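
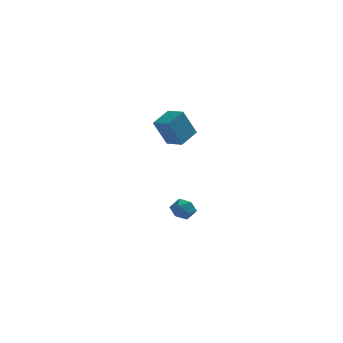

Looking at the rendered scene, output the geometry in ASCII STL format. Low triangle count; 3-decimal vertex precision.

solid 
facet normal -0.117 0.825 0.552
outer loop
vertex -3.573 3.689 -3.819
vertex -3.437 3.282 -3.182
vertex -2.855 3.615 -3.556
endloop
endfacet
facet normal 0.136 0.986 -0.095
outer loop
vertex -3.573 3.689 -3.819
vertex -2.855 3.615 -3.556
vertex -2.996 3.562 -4.309
endloop
endfacet
facet normal -0.329 0.745 -0.580
outer loop
vertex -3.573 3.689 -3.819
vertex -2.996 3.562 -4.309
vertex -3.664 3.196 -4.4
endloop
endfacet
facet normal -0.870 0.435 -0.233
outer loop
vertex -3.573 3.689 -3.819
vertex -3.664 3.196 -4.4
vertex -3.937 3.023 -3.704
endloop
endfacet
facet normal -0.739 0.485 0.468
outer loop
vertex -3.573 3.689 -3.819
vertex -3.937 3.023 -3.704
vertex -3.437 3.282 -3.182
endloop
endfacet
facet normal 0.750 0.635 -0.185
outer loop
vertex -2.996 3.562 -4.309
vertex -2.855 3.615 -3.556
vertex -2.503 3.077 -3.976
endloop
endfacet
facet normal 0.341 0.373 0.863
outer loop
vertex -2.855 3.615 -3.556
vertex -3.437 3.282 -3.182
vertex -2.776 2.904 -3.28
endloop
endfacet
facet normal -0.665 -0.178 0.725
outer loop
vertex -3.437 3.282 -3.182
vertex -3.937 3.023 -3.704
vertex -3.444 2.538 -3.371
endloop
endfacet
facet normal -0.877 -0.256 -0.407
outer loop
vertex -3.937 3.023 -3.704
vertex -3.664 3.196 -4.4
vertex -3.585 2.485 -4.124
endloop
endfacet
facet normal -0.003 0.246 -0.969
outer loop
vertex -3.664 3.196 -4.4
vertex -2.996 3.562 -4.309
vertex -3.003 2.818 -4.498
endloop
endfacet
facet normal 0.870 -0.435 0.233
outer loop
vertex -2.867 2.411 -3.861
vertex -2.503 3.077 -3.976
vertex -2.776 2.904 -3.28
endloop
endfacet
facet normal 0.329 -0.745 0.580
outer loop
vertex -2.867 2.411 -3.861
vertex -2.776 2.904 -3.28
vertex -3.444 2.538 -3.371
endloop
endfacet
facet normal -0.136 -0.986 0.095
outer loop
vertex -2.867 2.411 -3.861
vertex -3.444 2.538 -3.371
vertex -3.585 2.485 -4.124
endloop
endfacet
facet normal 0.117 -0.825 -0.552
outer loop
vertex -2.867 2.411 -3.861
vertex -3.585 2.485 -4.124
vertex -3.003 2.818 -4.498
endloop
endfacet
facet normal 0.739 -0.485 -0.468
outer loop
vertex -2.867 2.411 -3.861
vertex -3.003 2.818 -4.498
vertex -2.503 3.077 -3.976
endloop
endfacet
facet normal 0.877 0.256 0.407
outer loop
vertex -2.776 2.904 -3.28
vertex -2.503 3.077 -3.976
vertex -2.855 3.615 -3.556
endloop
endfacet
facet normal 0.003 -0.246 0.969
outer loop
vertex -3.444 2.538 -3.371
vertex -2.776 2.904 -3.28
vertex -3.437 3.282 -3.182
endloop
endfacet
facet normal -0.750 -0.635 0.185
outer loop
vertex -3.585 2.485 -4.124
vertex -3.444 2.538 -3.371
vertex -3.937 3.023 -3.704
endloop
endfacet
facet normal -0.341 -0.373 -0.863
outer loop
vertex -3.003 2.818 -4.498
vertex -3.585 2.485 -4.124
vertex -3.664 3.196 -4.4
endloop
endfacet
facet normal 0.665 0.178 -0.725
outer loop
vertex -2.503 3.077 -3.976
vertex -3.003 2.818 -4.498
vertex -2.996 3.562 -4.309
endloop
endfacet
facet normal -0.739 0.646 -0.191
outer loop
vertex -4.609 0.312 3.411
vertex -3.906 1.266 3.92
vertex -3.932 0.633 1.874
endloop
endfacet
facet normal -0.546 -0.739 -0.395
outer loop
vertex -3.134 -0.066 2.08
vertex -4.609 0.312 3.411
vertex -3.932 0.633 1.874
endloop
endfacet
facet normal -0.739 0.647 -0.191
outer loop
vertex -3.932 0.633 1.874
vertex -3.906 1.266 3.92
vertex -3.228 1.587 2.383
endloop
endfacet
facet normal 0.396 0.187 -0.899
outer loop
vertex -3.228 1.587 2.383
vertex -3.134 -0.066 2.08
vertex -3.932 0.633 1.874
endloop
endfacet
facet normal -0.396 -0.188 0.899
outer loop
vertex -4.609 0.312 3.411
vertex -3.108 0.567 4.126
vertex -3.906 1.266 3.92
endloop
endfacet
facet normal -0.546 -0.739 -0.395
outer loop
vertex -3.812 -0.387 3.617
vertex -4.609 0.312 3.411
vertex -3.134 -0.066 2.08
endloop
endfacet
facet normal -0.396 -0.187 0.899
outer loop
vertex -3.812 -0.387 3.617
vertex -3.108 0.567 4.126
vertex -4.609 0.312 3.411
endloop
endfacet
facet normal 0.546 0.739 0.395
outer loop
vertex -3.906 1.266 3.92
vertex -3.108 0.567 4.126
vertex -3.228 1.587 2.383
endloop
endfacet
facet normal 0.397 0.187 -0.899
outer loop
vertex -2.431 0.888 2.589
vertex -3.134 -0.066 2.08
vertex -3.228 1.587 2.383
endloop
endfacet
facet normal 0.546 0.739 0.395
outer loop
vertex -3.228 1.587 2.383
vertex -3.108 0.567 4.126
vertex -2.431 0.888 2.589
endloop
endfacet
facet normal 0.739 -0.646 0.191
outer loop
vertex -2.431 0.888 2.589
vertex -3.812 -0.387 3.617
vertex -3.134 -0.066 2.08
endloop
endfacet
facet normal 0.739 -0.647 0.190
outer loop
vertex -3.108 0.567 4.126
vertex -3.812 -0.387 3.617
vertex -2.431 0.888 2.589
endloop
endfacet

endsolid


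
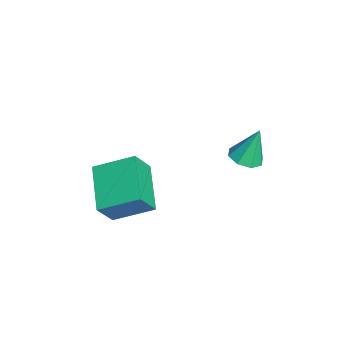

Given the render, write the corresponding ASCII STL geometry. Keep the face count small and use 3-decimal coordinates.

solid 
facet normal 0.067 -0.329 -0.942
outer loop
vertex -2.194 1.312 -1.249
vertex -2.542 0.798 -1.094
vertex -2.675 1.386 -1.309
endloop
endfacet
facet normal 0.142 0.987 0.076
outer loop
vertex -2.194 1.312 -1.249
vertex -2.675 1.386 -1.309
vertex -2.638 1.262 0.234
endloop
endfacet
facet normal 0.067 -0.329 -0.942
outer loop
vertex -2.675 1.386 -1.309
vertex -2.542 0.798 -1.094
vertex -3.077 1.115 -1.243
endloop
endfacet
facet normal -0.548 0.833 0.080
outer loop
vertex -2.675 1.386 -1.309
vertex -3.077 1.115 -1.243
vertex -2.638 1.262 0.234
endloop
endfacet
facet normal 0.067 -0.329 -0.942
outer loop
vertex -3.077 1.115 -1.243
vertex -2.542 0.798 -1.094
vertex -3.167 0.659 -1.09
endloop
endfacet
facet normal -0.931 0.268 0.250
outer loop
vertex -3.077 1.115 -1.243
vertex -3.167 0.659 -1.09
vertex -2.638 1.262 0.234
endloop
endfacet
facet normal 0.067 -0.330 -0.942
outer loop
vertex -3.167 0.659 -1.09
vertex -2.542 0.798 -1.094
vertex -2.89 0.284 -0.939
endloop
endfacet
facet normal -0.784 -0.383 0.488
outer loop
vertex -3.167 0.659 -1.09
vertex -2.89 0.284 -0.939
vertex -2.638 1.262 0.234
endloop
endfacet
facet normal 0.067 -0.329 -0.942
outer loop
vertex -2.89 0.284 -0.939
vertex -2.542 0.798 -1.094
vertex -2.41 0.21 -0.879
endloop
endfacet
facet normal -0.194 -0.732 0.652
outer loop
vertex -2.89 0.284 -0.939
vertex -2.41 0.21 -0.879
vertex -2.638 1.262 0.234
endloop
endfacet
facet normal 0.067 -0.329 -0.942
outer loop
vertex -2.41 0.21 -0.879
vertex -2.542 0.798 -1.094
vertex -2.007 0.481 -0.945
endloop
endfacet
facet normal 0.495 -0.578 0.648
outer loop
vertex -2.41 0.21 -0.879
vertex -2.007 0.481 -0.945
vertex -2.638 1.262 0.234
endloop
endfacet
facet normal 0.067 -0.329 -0.942
outer loop
vertex -2.007 0.481 -0.945
vertex -2.542 0.798 -1.094
vertex -1.918 0.937 -1.098
endloop
endfacet
facet normal 0.879 -0.011 0.478
outer loop
vertex -2.007 0.481 -0.945
vertex -1.918 0.937 -1.098
vertex -2.638 1.262 0.234
endloop
endfacet
facet normal 0.067 -0.330 -0.942
outer loop
vertex -1.918 0.937 -1.098
vertex -2.542 0.798 -1.094
vertex -2.194 1.312 -1.249
endloop
endfacet
facet normal 0.733 0.636 0.241
outer loop
vertex -1.918 0.937 -1.098
vertex -2.194 1.312 -1.249
vertex -2.638 1.262 0.234
endloop
endfacet
facet normal -0.335 0.437 -0.835
outer loop
vertex -4.83 -2.303 -3.673
vertex -3.013 -2.19 -4.343
vertex -5.0 -3.793 -4.384
endloop
endfacet
facet normal -0.936 -0.058 0.346
outer loop
vertex -4.587 -4.33 -3.357
vertex -4.83 -2.303 -3.673
vertex -5.0 -3.793 -4.384
endloop
endfacet
facet normal -0.335 0.437 -0.835
outer loop
vertex -5.0 -3.793 -4.384
vertex -3.013 -2.19 -4.343
vertex -3.183 -3.68 -5.054
endloop
endfacet
facet normal -0.102 -0.898 -0.428
outer loop
vertex -3.183 -3.68 -5.054
vertex -4.587 -4.33 -3.357
vertex -5.0 -3.793 -4.384
endloop
endfacet
facet normal 0.102 0.898 0.428
outer loop
vertex -4.83 -2.303 -3.673
vertex -2.6 -2.727 -3.316
vertex -3.013 -2.19 -4.343
endloop
endfacet
facet normal -0.936 -0.058 0.346
outer loop
vertex -4.417 -2.84 -2.646
vertex -4.83 -2.303 -3.673
vertex -4.587 -4.33 -3.357
endloop
endfacet
facet normal 0.102 0.898 0.428
outer loop
vertex -4.417 -2.84 -2.646
vertex -2.6 -2.727 -3.316
vertex -4.83 -2.303 -3.673
endloop
endfacet
facet normal 0.936 0.058 -0.346
outer loop
vertex -3.013 -2.19 -4.343
vertex -2.6 -2.727 -3.316
vertex -3.183 -3.68 -5.054
endloop
endfacet
facet normal -0.102 -0.898 -0.428
outer loop
vertex -2.77 -4.217 -4.027
vertex -4.587 -4.33 -3.357
vertex -3.183 -3.68 -5.054
endloop
endfacet
facet normal 0.936 0.058 -0.346
outer loop
vertex -3.183 -3.68 -5.054
vertex -2.6 -2.727 -3.316
vertex -2.77 -4.217 -4.027
endloop
endfacet
facet normal 0.335 -0.437 0.835
outer loop
vertex -2.77 -4.217 -4.027
vertex -4.417 -2.84 -2.646
vertex -4.587 -4.33 -3.357
endloop
endfacet
facet normal 0.335 -0.437 0.835
outer loop
vertex -2.6 -2.727 -3.316
vertex -4.417 -2.84 -2.646
vertex -2.77 -4.217 -4.027
endloop
endfacet

endsolid


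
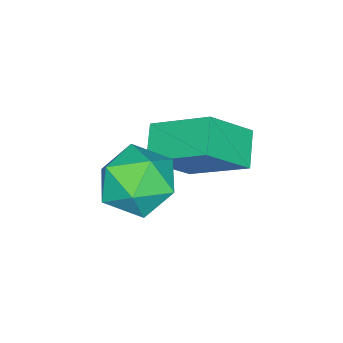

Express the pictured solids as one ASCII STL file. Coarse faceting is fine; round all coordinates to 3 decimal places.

solid 
facet normal -0.625 0.375 -0.685
outer loop
vertex -1.807 0.66 -1.867
vertex -1.979 2.461 -0.723
vertex -0.852 1.139 -2.476
endloop
endfacet
facet normal 0.081 -0.841 -0.535
outer loop
vertex 0.279 0.459 -1.237
vertex -1.807 0.66 -1.867
vertex -0.852 1.139 -2.476
endloop
endfacet
facet normal -0.625 0.375 -0.685
outer loop
vertex -0.852 1.139 -2.476
vertex -1.979 2.461 -0.723
vertex -1.024 2.939 -1.333
endloop
endfacet
facet normal 0.777 0.389 -0.496
outer loop
vertex -1.024 2.939 -1.333
vertex 0.279 0.459 -1.237
vertex -0.852 1.139 -2.476
endloop
endfacet
facet normal -0.777 -0.389 0.496
outer loop
vertex -1.807 0.66 -1.867
vertex -0.848 1.781 0.516
vertex -1.979 2.461 -0.723
endloop
endfacet
facet normal 0.080 -0.842 -0.534
outer loop
vertex -0.676 -0.019 -0.627
vertex -1.807 0.66 -1.867
vertex 0.279 0.459 -1.237
endloop
endfacet
facet normal -0.777 -0.389 0.495
outer loop
vertex -0.676 -0.019 -0.627
vertex -0.848 1.781 0.516
vertex -1.807 0.66 -1.867
endloop
endfacet
facet normal -0.080 0.841 0.535
outer loop
vertex -1.979 2.461 -0.723
vertex -0.848 1.781 0.516
vertex -1.024 2.939 -1.333
endloop
endfacet
facet normal 0.777 0.389 -0.495
outer loop
vertex 0.107 2.26 -0.093
vertex 0.279 0.459 -1.237
vertex -1.024 2.939 -1.333
endloop
endfacet
facet normal -0.081 0.841 0.535
outer loop
vertex -1.024 2.939 -1.333
vertex -0.848 1.781 0.516
vertex 0.107 2.26 -0.093
endloop
endfacet
facet normal 0.625 -0.375 0.685
outer loop
vertex 0.107 2.26 -0.093
vertex -0.676 -0.019 -0.627
vertex 0.279 0.459 -1.237
endloop
endfacet
facet normal 0.625 -0.375 0.685
outer loop
vertex -0.848 1.781 0.516
vertex -0.676 -0.019 -0.627
vertex 0.107 2.26 -0.093
endloop
endfacet
facet normal 0.335 0.738 0.585
outer loop
vertex 1.504 2.123 -0.558
vertex 1.471 1.388 0.388
vertex 2.465 1.465 -0.278
endloop
endfacet
facet normal 0.579 0.811 -0.081
outer loop
vertex 1.504 2.123 -0.558
vertex 2.465 1.465 -0.278
vertex 2.135 1.586 -1.424
endloop
endfacet
facet normal 0.017 0.855 -0.518
outer loop
vertex 1.504 2.123 -0.558
vertex 2.135 1.586 -1.424
vertex 0.937 1.584 -1.466
endloop
endfacet
facet normal -0.574 0.810 -0.122
outer loop
vertex 1.504 2.123 -0.558
vertex 0.937 1.584 -1.466
vertex 0.527 1.462 -0.347
endloop
endfacet
facet normal -0.378 0.737 0.560
outer loop
vertex 1.504 2.123 -0.558
vertex 0.527 1.462 -0.347
vertex 1.471 1.388 0.388
endloop
endfacet
facet normal 0.943 0.221 -0.248
outer loop
vertex 2.135 1.586 -1.424
vertex 2.465 1.465 -0.278
vertex 2.493 0.518 -1.013
endloop
endfacet
facet normal 0.548 0.102 0.830
outer loop
vertex 2.465 1.465 -0.278
vertex 1.471 1.388 0.388
vertex 2.083 0.396 0.106
endloop
endfacet
facet normal -0.606 0.100 0.789
outer loop
vertex 1.471 1.388 0.388
vertex 0.527 1.462 -0.347
vertex 0.885 0.394 0.064
endloop
endfacet
facet normal -0.924 0.217 -0.315
outer loop
vertex 0.527 1.462 -0.347
vertex 0.937 1.584 -1.466
vertex 0.555 0.515 -1.082
endloop
endfacet
facet normal 0.033 0.292 -0.956
outer loop
vertex 0.937 1.584 -1.466
vertex 2.135 1.586 -1.424
vertex 1.549 0.592 -1.748
endloop
endfacet
facet normal 0.574 -0.810 0.122
outer loop
vertex 1.516 -0.143 -0.802
vertex 2.493 0.518 -1.013
vertex 2.083 0.396 0.106
endloop
endfacet
facet normal -0.017 -0.855 0.518
outer loop
vertex 1.516 -0.143 -0.802
vertex 2.083 0.396 0.106
vertex 0.885 0.394 0.064
endloop
endfacet
facet normal -0.579 -0.811 0.081
outer loop
vertex 1.516 -0.143 -0.802
vertex 0.885 0.394 0.064
vertex 0.555 0.515 -1.082
endloop
endfacet
facet normal -0.335 -0.738 -0.585
outer loop
vertex 1.516 -0.143 -0.802
vertex 0.555 0.515 -1.082
vertex 1.549 0.592 -1.748
endloop
endfacet
facet normal 0.378 -0.737 -0.560
outer loop
vertex 1.516 -0.143 -0.802
vertex 1.549 0.592 -1.748
vertex 2.493 0.518 -1.013
endloop
endfacet
facet normal 0.924 -0.217 0.315
outer loop
vertex 2.083 0.396 0.106
vertex 2.493 0.518 -1.013
vertex 2.465 1.465 -0.278
endloop
endfacet
facet normal -0.033 -0.292 0.956
outer loop
vertex 0.885 0.394 0.064
vertex 2.083 0.396 0.106
vertex 1.471 1.388 0.388
endloop
endfacet
facet normal -0.943 -0.221 0.248
outer loop
vertex 0.555 0.515 -1.082
vertex 0.885 0.394 0.064
vertex 0.527 1.462 -0.347
endloop
endfacet
facet normal -0.548 -0.102 -0.830
outer loop
vertex 1.549 0.592 -1.748
vertex 0.555 0.515 -1.082
vertex 0.937 1.584 -1.466
endloop
endfacet
facet normal 0.606 -0.100 -0.789
outer loop
vertex 2.493 0.518 -1.013
vertex 1.549 0.592 -1.748
vertex 2.135 1.586 -1.424
endloop
endfacet

endsolid


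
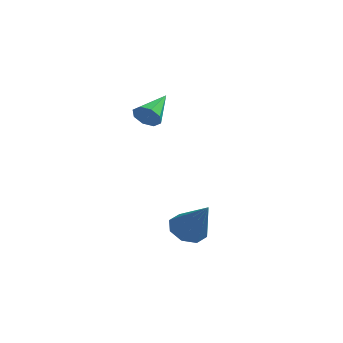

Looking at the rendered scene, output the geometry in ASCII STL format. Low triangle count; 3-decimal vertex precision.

solid 
facet normal -0.046 -0.917 -0.396
outer loop
vertex -3.692 1.738 -0.779
vertex -3.972 1.951 -1.24
vertex -3.415 1.864 -1.103
endloop
endfacet
facet normal 0.749 0.054 0.661
outer loop
vertex -3.692 1.738 -0.779
vertex -3.415 1.864 -1.103
vertex -3.908 3.289 -0.66
endloop
endfacet
facet normal -0.045 -0.916 -0.399
outer loop
vertex -3.415 1.864 -1.103
vertex -3.972 1.951 -1.24
vertex -3.465 2.042 -1.506
endloop
endfacet
facet normal 0.947 0.320 0.024
outer loop
vertex -3.415 1.864 -1.103
vertex -3.465 2.042 -1.506
vertex -3.908 3.289 -0.66
endloop
endfacet
facet normal -0.044 -0.917 -0.397
outer loop
vertex -3.465 2.042 -1.506
vertex -3.972 1.951 -1.24
vertex -3.812 2.166 -1.754
endloop
endfacet
facet normal 0.600 0.584 -0.547
outer loop
vertex -3.465 2.042 -1.506
vertex -3.812 2.166 -1.754
vertex -3.908 3.289 -0.66
endloop
endfacet
facet normal -0.044 -0.917 -0.397
outer loop
vertex -3.812 2.166 -1.754
vertex -3.972 1.951 -1.24
vertex -4.253 2.164 -1.701
endloop
endfacet
facet normal -0.089 0.691 -0.717
outer loop
vertex -3.812 2.166 -1.754
vertex -4.253 2.164 -1.701
vertex -3.908 3.289 -0.66
endloop
endfacet
facet normal -0.044 -0.917 -0.397
outer loop
vertex -4.253 2.164 -1.701
vertex -3.972 1.951 -1.24
vertex -4.529 2.037 -1.377
endloop
endfacet
facet normal -0.719 0.578 -0.386
outer loop
vertex -4.253 2.164 -1.701
vertex -4.529 2.037 -1.377
vertex -3.908 3.289 -0.66
endloop
endfacet
facet normal -0.044 -0.917 -0.396
outer loop
vertex -4.529 2.037 -1.377
vertex -3.972 1.951 -1.24
vertex -4.479 1.86 -0.973
endloop
endfacet
facet normal -0.917 0.312 0.250
outer loop
vertex -4.529 2.037 -1.377
vertex -4.479 1.86 -0.973
vertex -3.908 3.289 -0.66
endloop
endfacet
facet normal -0.045 -0.917 -0.397
outer loop
vertex -4.479 1.86 -0.973
vertex -3.972 1.951 -1.24
vertex -4.133 1.736 -0.726
endloop
endfacet
facet normal -0.569 0.048 0.821
outer loop
vertex -4.479 1.86 -0.973
vertex -4.133 1.736 -0.726
vertex -3.908 3.289 -0.66
endloop
endfacet
facet normal -0.044 -0.917 -0.397
outer loop
vertex -4.133 1.736 -0.726
vertex -3.972 1.951 -1.24
vertex -3.692 1.738 -0.779
endloop
endfacet
facet normal 0.119 -0.059 0.991
outer loop
vertex -4.133 1.736 -0.726
vertex -3.692 1.738 -0.779
vertex -3.908 3.289 -0.66
endloop
endfacet
facet normal -0.554 0.226 -0.801
outer loop
vertex 0.067 -1.514 -4.756
vertex -0.517 -1.724 -4.411
vertex -0.167 -1.109 -4.48
endloop
endfacet
facet normal 0.867 0.499 0.003
outer loop
vertex 0.067 -1.514 -4.756
vertex -0.167 -1.109 -4.48
vertex 0.397 -2.096 -3.089
endloop
endfacet
facet normal -0.554 0.226 -0.801
outer loop
vertex -0.167 -1.109 -4.48
vertex -0.517 -1.724 -4.411
vertex -0.607 -1.064 -4.163
endloop
endfacet
facet normal 0.389 0.818 0.423
outer loop
vertex -0.167 -1.109 -4.48
vertex -0.607 -1.064 -4.163
vertex 0.397 -2.096 -3.089
endloop
endfacet
facet normal -0.553 0.226 -0.802
outer loop
vertex -0.607 -1.064 -4.163
vertex -0.517 -1.724 -4.411
vertex -0.994 -1.405 -3.992
endloop
endfacet
facet normal -0.197 0.609 0.769
outer loop
vertex -0.607 -1.064 -4.163
vertex -0.994 -1.405 -3.992
vertex 0.397 -2.096 -3.089
endloop
endfacet
facet normal -0.554 0.225 -0.802
outer loop
vertex -0.994 -1.405 -3.992
vertex -0.517 -1.724 -4.411
vertex -1.101 -1.933 -4.066
endloop
endfacet
facet normal -0.547 -0.007 0.837
outer loop
vertex -0.994 -1.405 -3.992
vertex -1.101 -1.933 -4.066
vertex 0.397 -2.096 -3.089
endloop
endfacet
facet normal -0.554 0.227 -0.801
outer loop
vertex -1.101 -1.933 -4.066
vertex -0.517 -1.724 -4.411
vertex -0.867 -2.338 -4.343
endloop
endfacet
facet normal -0.457 -0.667 0.589
outer loop
vertex -1.101 -1.933 -4.066
vertex -0.867 -2.338 -4.343
vertex 0.397 -2.096 -3.089
endloop
endfacet
facet normal -0.553 0.226 -0.802
outer loop
vertex -0.867 -2.338 -4.343
vertex -0.517 -1.724 -4.411
vertex -0.427 -2.383 -4.659
endloop
endfacet
facet normal 0.021 -0.985 0.169
outer loop
vertex -0.867 -2.338 -4.343
vertex -0.427 -2.383 -4.659
vertex 0.397 -2.096 -3.089
endloop
endfacet
facet normal -0.553 0.226 -0.802
outer loop
vertex -0.427 -2.383 -4.659
vertex -0.517 -1.724 -4.411
vertex -0.04 -2.042 -4.83
endloop
endfacet
facet normal 0.606 -0.776 -0.176
outer loop
vertex -0.427 -2.383 -4.659
vertex -0.04 -2.042 -4.83
vertex 0.397 -2.096 -3.089
endloop
endfacet
facet normal -0.554 0.225 -0.801
outer loop
vertex -0.04 -2.042 -4.83
vertex -0.517 -1.724 -4.411
vertex 0.067 -1.514 -4.756
endloop
endfacet
facet normal 0.956 -0.159 -0.245
outer loop
vertex -0.04 -2.042 -4.83
vertex 0.067 -1.514 -4.756
vertex 0.397 -2.096 -3.089
endloop
endfacet

endsolid


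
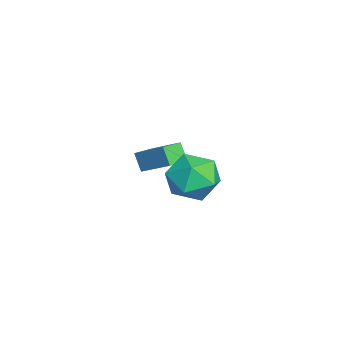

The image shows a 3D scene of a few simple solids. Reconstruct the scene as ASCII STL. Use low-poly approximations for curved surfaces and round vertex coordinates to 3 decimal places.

solid 
facet normal -0.024 0.148 0.989
outer loop
vertex 0.824 -1.775 1.03
vertex 0.483 -2.923 1.193
vertex 1.658 -2.638 1.179
endloop
endfacet
facet normal 0.465 0.567 0.681
outer loop
vertex 0.824 -1.775 1.03
vertex 1.658 -2.638 1.179
vertex 1.823 -1.775 0.348
endloop
endfacet
facet normal 0.134 0.972 0.196
outer loop
vertex 0.824 -1.775 1.03
vertex 1.823 -1.775 0.348
vertex 0.75 -1.527 -0.151
endloop
endfacet
facet normal -0.560 0.803 0.204
outer loop
vertex 0.824 -1.775 1.03
vertex 0.75 -1.527 -0.151
vertex -0.079 -2.237 0.371
endloop
endfacet
facet normal -0.657 0.294 0.694
outer loop
vertex 0.824 -1.775 1.03
vertex -0.079 -2.237 0.371
vertex 0.483 -2.923 1.193
endloop
endfacet
facet normal 0.930 0.147 0.338
outer loop
vertex 1.823 -1.775 0.348
vertex 1.658 -2.638 1.179
vertex 2.099 -2.923 0.089
endloop
endfacet
facet normal 0.139 -0.531 0.836
outer loop
vertex 1.658 -2.638 1.179
vertex 0.483 -2.923 1.193
vertex 1.27 -3.633 0.611
endloop
endfacet
facet normal -0.885 -0.294 0.360
outer loop
vertex 0.483 -2.923 1.193
vertex -0.079 -2.237 0.371
vertex 0.197 -3.385 0.112
endloop
endfacet
facet normal -0.728 0.531 -0.433
outer loop
vertex -0.079 -2.237 0.371
vertex 0.75 -1.527 -0.151
vertex 0.362 -2.522 -0.719
endloop
endfacet
facet normal 0.394 0.803 -0.447
outer loop
vertex 0.75 -1.527 -0.151
vertex 1.823 -1.775 0.348
vertex 1.537 -2.237 -0.733
endloop
endfacet
facet normal 0.560 -0.803 -0.204
outer loop
vertex 1.196 -3.385 -0.57
vertex 2.099 -2.923 0.089
vertex 1.27 -3.633 0.611
endloop
endfacet
facet normal -0.134 -0.972 -0.196
outer loop
vertex 1.196 -3.385 -0.57
vertex 1.27 -3.633 0.611
vertex 0.197 -3.385 0.112
endloop
endfacet
facet normal -0.465 -0.567 -0.681
outer loop
vertex 1.196 -3.385 -0.57
vertex 0.197 -3.385 0.112
vertex 0.362 -2.522 -0.719
endloop
endfacet
facet normal 0.024 -0.148 -0.989
outer loop
vertex 1.196 -3.385 -0.57
vertex 0.362 -2.522 -0.719
vertex 1.537 -2.237 -0.733
endloop
endfacet
facet normal 0.657 -0.294 -0.694
outer loop
vertex 1.196 -3.385 -0.57
vertex 1.537 -2.237 -0.733
vertex 2.099 -2.923 0.089
endloop
endfacet
facet normal 0.728 -0.531 0.433
outer loop
vertex 1.27 -3.633 0.611
vertex 2.099 -2.923 0.089
vertex 1.658 -2.638 1.179
endloop
endfacet
facet normal -0.394 -0.803 0.447
outer loop
vertex 0.197 -3.385 0.112
vertex 1.27 -3.633 0.611
vertex 0.483 -2.923 1.193
endloop
endfacet
facet normal -0.930 -0.147 -0.338
outer loop
vertex 0.362 -2.522 -0.719
vertex 0.197 -3.385 0.112
vertex -0.079 -2.237 0.371
endloop
endfacet
facet normal -0.139 0.531 -0.836
outer loop
vertex 1.537 -2.237 -0.733
vertex 0.362 -2.522 -0.719
vertex 0.75 -1.527 -0.151
endloop
endfacet
facet normal 0.885 0.294 -0.360
outer loop
vertex 2.099 -2.923 0.089
vertex 1.537 -2.237 -0.733
vertex 1.823 -1.775 0.348
endloop
endfacet
facet normal -0.484 -0.290 0.826
outer loop
vertex -2.804 -3.734 -0.511
vertex -3.502 -3.037 -0.676
vertex -3.744 -4.901 -1.472
endloop
endfacet
facet normal 0.697 -0.698 0.165
outer loop
vertex -3.278 -4.623 -2.264
vertex -2.804 -3.734 -0.511
vertex -3.744 -4.901 -1.472
endloop
endfacet
facet normal -0.485 -0.289 0.825
outer loop
vertex -3.744 -4.901 -1.472
vertex -3.502 -3.037 -0.676
vertex -4.441 -4.204 -1.637
endloop
endfacet
facet normal -0.528 -0.655 -0.540
outer loop
vertex -4.441 -4.204 -1.637
vertex -3.278 -4.623 -2.264
vertex -3.744 -4.901 -1.472
endloop
endfacet
facet normal 0.527 0.656 0.540
outer loop
vertex -2.804 -3.734 -0.511
vertex -3.036 -2.759 -1.468
vertex -3.502 -3.037 -0.676
endloop
endfacet
facet normal 0.698 -0.697 0.165
outer loop
vertex -2.339 -3.456 -1.303
vertex -2.804 -3.734 -0.511
vertex -3.278 -4.623 -2.264
endloop
endfacet
facet normal 0.528 0.656 0.540
outer loop
vertex -2.339 -3.456 -1.303
vertex -3.036 -2.759 -1.468
vertex -2.804 -3.734 -0.511
endloop
endfacet
facet normal -0.697 0.697 -0.166
outer loop
vertex -3.502 -3.037 -0.676
vertex -3.036 -2.759 -1.468
vertex -4.441 -4.204 -1.637
endloop
endfacet
facet normal -0.527 -0.656 -0.540
outer loop
vertex -3.976 -3.926 -2.429
vertex -3.278 -4.623 -2.264
vertex -4.441 -4.204 -1.637
endloop
endfacet
facet normal -0.697 0.697 -0.165
outer loop
vertex -4.441 -4.204 -1.637
vertex -3.036 -2.759 -1.468
vertex -3.976 -3.926 -2.429
endloop
endfacet
facet normal 0.485 0.290 -0.825
outer loop
vertex -3.976 -3.926 -2.429
vertex -2.339 -3.456 -1.303
vertex -3.278 -4.623 -2.264
endloop
endfacet
facet normal 0.485 0.289 -0.825
outer loop
vertex -3.036 -2.759 -1.468
vertex -2.339 -3.456 -1.303
vertex -3.976 -3.926 -2.429
endloop
endfacet

endsolid


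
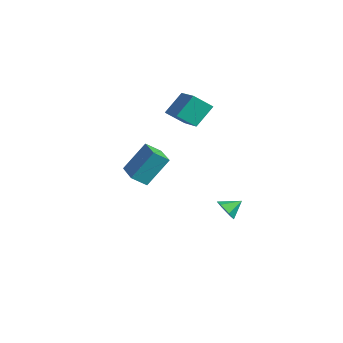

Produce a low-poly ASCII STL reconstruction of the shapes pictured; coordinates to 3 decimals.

solid 
facet normal -0.971 0.101 -0.218
outer loop
vertex -3.437 1.762 4.769
vertex -3.157 2.739 3.975
vertex -3.275 0.743 3.573
endloop
endfacet
facet normal -0.217 -0.757 0.616
outer loop
vertex -1.343 0.541 4.005
vertex -3.437 1.762 4.769
vertex -3.275 0.743 3.573
endloop
endfacet
facet normal -0.971 0.101 -0.218
outer loop
vertex -3.275 0.743 3.573
vertex -3.157 2.739 3.975
vertex -2.995 1.72 2.778
endloop
endfacet
facet normal 0.102 -0.645 -0.757
outer loop
vertex -2.995 1.72 2.778
vertex -1.343 0.541 4.005
vertex -3.275 0.743 3.573
endloop
endfacet
facet normal -0.102 0.645 0.757
outer loop
vertex -3.437 1.762 4.769
vertex -1.225 2.537 4.407
vertex -3.157 2.739 3.975
endloop
endfacet
facet normal -0.217 -0.758 0.616
outer loop
vertex -1.505 1.56 5.202
vertex -3.437 1.762 4.769
vertex -1.343 0.541 4.005
endloop
endfacet
facet normal -0.102 0.645 0.757
outer loop
vertex -1.505 1.56 5.202
vertex -1.225 2.537 4.407
vertex -3.437 1.762 4.769
endloop
endfacet
facet normal 0.217 0.758 -0.616
outer loop
vertex -3.157 2.739 3.975
vertex -1.225 2.537 4.407
vertex -2.995 1.72 2.778
endloop
endfacet
facet normal 0.102 -0.645 -0.757
outer loop
vertex -1.063 1.518 3.211
vertex -1.343 0.541 4.005
vertex -2.995 1.72 2.778
endloop
endfacet
facet normal 0.217 0.757 -0.616
outer loop
vertex -2.995 1.72 2.778
vertex -1.225 2.537 4.407
vertex -1.063 1.518 3.211
endloop
endfacet
facet normal 0.971 -0.101 0.218
outer loop
vertex -1.063 1.518 3.211
vertex -1.505 1.56 5.202
vertex -1.343 0.541 4.005
endloop
endfacet
facet normal 0.971 -0.101 0.218
outer loop
vertex -1.225 2.537 4.407
vertex -1.505 1.56 5.202
vertex -1.063 1.518 3.211
endloop
endfacet
facet normal -0.988 0.157 -0.002
outer loop
vertex 1.426 -3.532 2.017
vertex 1.599 -2.428 3.567
vertex 1.551 -2.755 1.45
endloop
endfacet
facet normal -0.091 -0.577 -0.811
outer loop
vertex 3.161 -3.012 1.453
vertex 1.426 -3.532 2.017
vertex 1.551 -2.755 1.45
endloop
endfacet
facet normal -0.988 0.157 -0.002
outer loop
vertex 1.551 -2.755 1.45
vertex 1.599 -2.428 3.567
vertex 1.724 -1.651 2.999
endloop
endfacet
facet normal 0.129 0.801 -0.585
outer loop
vertex 1.724 -1.651 2.999
vertex 3.161 -3.012 1.453
vertex 1.551 -2.755 1.45
endloop
endfacet
facet normal -0.129 -0.801 0.585
outer loop
vertex 1.426 -3.532 2.017
vertex 3.209 -2.685 3.57
vertex 1.599 -2.428 3.567
endloop
endfacet
facet normal -0.090 -0.578 -0.811
outer loop
vertex 3.036 -3.789 2.021
vertex 1.426 -3.532 2.017
vertex 3.161 -3.012 1.453
endloop
endfacet
facet normal -0.129 -0.801 0.585
outer loop
vertex 3.036 -3.789 2.021
vertex 3.209 -2.685 3.57
vertex 1.426 -3.532 2.017
endloop
endfacet
facet normal 0.091 0.578 0.811
outer loop
vertex 1.599 -2.428 3.567
vertex 3.209 -2.685 3.57
vertex 1.724 -1.651 2.999
endloop
endfacet
facet normal 0.129 0.801 -0.585
outer loop
vertex 3.334 -1.908 3.003
vertex 3.161 -3.012 1.453
vertex 1.724 -1.651 2.999
endloop
endfacet
facet normal 0.090 0.578 0.811
outer loop
vertex 1.724 -1.651 2.999
vertex 3.209 -2.685 3.57
vertex 3.334 -1.908 3.003
endloop
endfacet
facet normal 0.988 -0.157 0.002
outer loop
vertex 3.334 -1.908 3.003
vertex 3.036 -3.789 2.021
vertex 3.161 -3.012 1.453
endloop
endfacet
facet normal 0.988 -0.157 0.002
outer loop
vertex 3.209 -2.685 3.57
vertex 3.036 -3.789 2.021
vertex 3.334 -1.908 3.003
endloop
endfacet
facet normal -0.093 -0.839 -0.536
outer loop
vertex 0.286 3.029 -3.136
vertex -0.199 2.775 -2.654
vertex -0.425 3.166 -3.227
endloop
endfacet
facet normal 0.224 0.868 -0.443
outer loop
vertex 0.286 3.029 -3.136
vertex -0.425 3.166 -3.227
vertex -0.101 3.665 -2.086
endloop
endfacet
facet normal -0.093 -0.839 -0.536
outer loop
vertex -0.425 3.166 -3.227
vertex -0.199 2.775 -2.654
vertex -0.911 2.912 -2.745
endloop
endfacet
facet normal -0.589 0.789 -0.178
outer loop
vertex -0.425 3.166 -3.227
vertex -0.911 2.912 -2.745
vertex -0.101 3.665 -2.086
endloop
endfacet
facet normal -0.093 -0.840 -0.535
outer loop
vertex -0.911 2.912 -2.745
vertex -0.199 2.775 -2.654
vertex -0.685 2.521 -2.171
endloop
endfacet
facet normal -0.765 0.350 0.540
outer loop
vertex -0.911 2.912 -2.745
vertex -0.685 2.521 -2.171
vertex -0.101 3.665 -2.086
endloop
endfacet
facet normal -0.093 -0.839 -0.535
outer loop
vertex -0.685 2.521 -2.171
vertex -0.199 2.775 -2.654
vertex 0.026 2.384 -2.08
endloop
endfacet
facet normal -0.128 -0.008 0.992
outer loop
vertex -0.685 2.521 -2.171
vertex 0.026 2.384 -2.08
vertex -0.101 3.665 -2.086
endloop
endfacet
facet normal -0.093 -0.839 -0.535
outer loop
vertex 0.026 2.384 -2.08
vertex -0.199 2.775 -2.654
vertex 0.512 2.638 -2.563
endloop
endfacet
facet normal 0.684 0.071 0.726
outer loop
vertex 0.026 2.384 -2.08
vertex 0.512 2.638 -2.563
vertex -0.101 3.665 -2.086
endloop
endfacet
facet normal -0.093 -0.839 -0.536
outer loop
vertex 0.512 2.638 -2.563
vertex -0.199 2.775 -2.654
vertex 0.286 3.029 -3.136
endloop
endfacet
facet normal 0.860 0.510 0.008
outer loop
vertex 0.512 2.638 -2.563
vertex 0.286 3.029 -3.136
vertex -0.101 3.665 -2.086
endloop
endfacet

endsolid


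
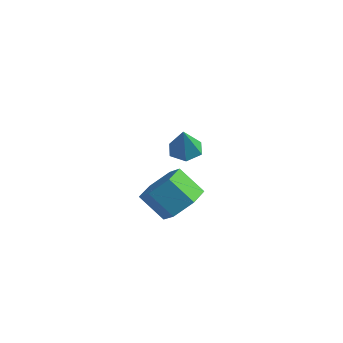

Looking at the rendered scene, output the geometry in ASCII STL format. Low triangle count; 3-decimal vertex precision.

solid 
facet normal 0.722 0.102 -0.684
outer loop
vertex -2.004 -1.295 -2.919
vertex -2.392 -1.812 -3.406
vertex -2.548 -1.018 -3.452
endloop
endfacet
facet normal 0.166 0.934 0.316
outer loop
vertex -2.004 -1.295 -2.919
vertex -2.548 -1.018 -3.452
vertex -2.82 -1.411 -2.146
endloop
endfacet
facet normal 0.165 0.934 0.316
outer loop
vertex -2.82 -1.411 -2.146
vertex -2.548 -1.018 -3.452
vertex -3.364 -1.135 -2.679
endloop
endfacet
facet normal -0.722 -0.103 0.684
outer loop
vertex -2.82 -1.411 -2.146
vertex -3.364 -1.135 -2.679
vertex -3.208 -1.928 -2.634
endloop
endfacet
facet normal 0.722 0.102 -0.684
outer loop
vertex -2.548 -1.018 -3.452
vertex -2.392 -1.812 -3.406
vertex -2.936 -1.536 -3.939
endloop
endfacet
facet normal -0.500 0.762 -0.412
outer loop
vertex -2.548 -1.018 -3.452
vertex -2.936 -1.536 -3.939
vertex -3.364 -1.135 -2.679
endloop
endfacet
facet normal -0.499 0.763 -0.412
outer loop
vertex -3.364 -1.135 -2.679
vertex -2.936 -1.536 -3.939
vertex -3.752 -1.652 -3.166
endloop
endfacet
facet normal -0.722 -0.103 0.684
outer loop
vertex -3.364 -1.135 -2.679
vertex -3.752 -1.652 -3.166
vertex -3.208 -1.928 -2.634
endloop
endfacet
facet normal 0.722 0.103 -0.684
outer loop
vertex -2.936 -1.536 -3.939
vertex -2.392 -1.812 -3.406
vertex -2.78 -2.329 -3.894
endloop
endfacet
facet normal -0.664 -0.172 -0.727
outer loop
vertex -2.936 -1.536 -3.939
vertex -2.78 -2.329 -3.894
vertex -3.752 -1.652 -3.166
endloop
endfacet
facet normal -0.664 -0.172 -0.727
outer loop
vertex -3.752 -1.652 -3.166
vertex -2.78 -2.329 -3.894
vertex -3.596 -2.445 -3.121
endloop
endfacet
facet normal -0.722 -0.103 0.684
outer loop
vertex -3.752 -1.652 -3.166
vertex -3.596 -2.445 -3.121
vertex -3.208 -1.928 -2.634
endloop
endfacet
facet normal 0.722 0.103 -0.684
outer loop
vertex -2.78 -2.329 -3.894
vertex -2.392 -1.812 -3.406
vertex -2.236 -2.605 -3.361
endloop
endfacet
facet normal -0.166 -0.935 -0.315
outer loop
vertex -2.78 -2.329 -3.894
vertex -2.236 -2.605 -3.361
vertex -3.596 -2.445 -3.121
endloop
endfacet
facet normal -0.166 -0.934 -0.316
outer loop
vertex -3.596 -2.445 -3.121
vertex -2.236 -2.605 -3.361
vertex -3.052 -2.722 -2.588
endloop
endfacet
facet normal -0.722 -0.102 0.684
outer loop
vertex -3.596 -2.445 -3.121
vertex -3.052 -2.722 -2.588
vertex -3.208 -1.928 -2.634
endloop
endfacet
facet normal 0.722 0.103 -0.684
outer loop
vertex -2.236 -2.605 -3.361
vertex -2.392 -1.812 -3.406
vertex -1.848 -2.088 -2.874
endloop
endfacet
facet normal 0.499 -0.762 0.412
outer loop
vertex -2.236 -2.605 -3.361
vertex -1.848 -2.088 -2.874
vertex -3.052 -2.722 -2.588
endloop
endfacet
facet normal 0.499 -0.762 0.413
outer loop
vertex -3.052 -2.722 -2.588
vertex -1.848 -2.088 -2.874
vertex -2.664 -2.204 -2.101
endloop
endfacet
facet normal -0.722 -0.102 0.684
outer loop
vertex -3.052 -2.722 -2.588
vertex -2.664 -2.204 -2.101
vertex -3.208 -1.928 -2.634
endloop
endfacet
facet normal 0.722 0.103 -0.684
outer loop
vertex -1.848 -2.088 -2.874
vertex -2.392 -1.812 -3.406
vertex -2.004 -1.295 -2.919
endloop
endfacet
facet normal 0.664 0.172 0.727
outer loop
vertex -1.848 -2.088 -2.874
vertex -2.004 -1.295 -2.919
vertex -2.664 -2.204 -2.101
endloop
endfacet
facet normal 0.664 0.172 0.727
outer loop
vertex -2.664 -2.204 -2.101
vertex -2.004 -1.295 -2.919
vertex -2.82 -1.411 -2.146
endloop
endfacet
facet normal -0.722 -0.103 0.684
outer loop
vertex -2.664 -2.204 -2.101
vertex -2.82 -1.411 -2.146
vertex -3.208 -1.928 -2.634
endloop
endfacet
facet normal -0.133 0.310 -0.942
outer loop
vertex -1.105 -2.825 -0.016
vertex -1.629 -2.879 0.04
vertex -1.397 -2.418 0.159
endloop
endfacet
facet normal 0.808 0.389 0.442
outer loop
vertex -1.105 -2.825 -0.016
vertex -1.397 -2.418 0.159
vertex -1.491 -3.201 1.02
endloop
endfacet
facet normal -0.133 0.310 -0.941
outer loop
vertex -1.397 -2.418 0.159
vertex -1.629 -2.879 0.04
vertex -1.921 -2.473 0.215
endloop
endfacet
facet normal -0.006 0.740 0.672
outer loop
vertex -1.397 -2.418 0.159
vertex -1.921 -2.473 0.215
vertex -1.491 -3.201 1.02
endloop
endfacet
facet normal -0.133 0.310 -0.941
outer loop
vertex -1.921 -2.473 0.215
vertex -1.629 -2.879 0.04
vertex -2.153 -2.934 0.096
endloop
endfacet
facet normal -0.760 0.225 0.610
outer loop
vertex -1.921 -2.473 0.215
vertex -2.153 -2.934 0.096
vertex -1.491 -3.201 1.02
endloop
endfacet
facet normal -0.133 0.308 -0.942
outer loop
vertex -2.153 -2.934 0.096
vertex -1.629 -2.879 0.04
vertex -1.862 -3.341 -0.078
endloop
endfacet
facet normal -0.701 -0.638 0.318
outer loop
vertex -2.153 -2.934 0.096
vertex -1.862 -3.341 -0.078
vertex -1.491 -3.201 1.02
endloop
endfacet
facet normal -0.133 0.308 -0.942
outer loop
vertex -1.862 -3.341 -0.078
vertex -1.629 -2.879 0.04
vertex -1.337 -3.286 -0.134
endloop
endfacet
facet normal 0.113 -0.990 0.088
outer loop
vertex -1.862 -3.341 -0.078
vertex -1.337 -3.286 -0.134
vertex -1.491 -3.201 1.02
endloop
endfacet
facet normal -0.132 0.308 -0.942
outer loop
vertex -1.337 -3.286 -0.134
vertex -1.629 -2.879 0.04
vertex -1.105 -2.825 -0.016
endloop
endfacet
facet normal 0.867 -0.475 0.151
outer loop
vertex -1.337 -3.286 -0.134
vertex -1.105 -2.825 -0.016
vertex -1.491 -3.201 1.02
endloop
endfacet

endsolid


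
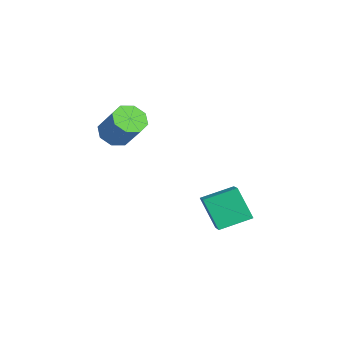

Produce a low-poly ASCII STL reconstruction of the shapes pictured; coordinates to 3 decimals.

solid 
facet normal -0.609 -0.213 -0.764
outer loop
vertex 0.873 -2.374 0.645
vertex 0.194 -2.671 1.27
vertex 0.419 -1.825 0.854
endloop
endfacet
facet normal 0.505 0.639 -0.581
outer loop
vertex 0.873 -2.374 0.645
vertex 0.419 -1.825 0.854
vertex 2.086 -1.951 2.165
endloop
endfacet
facet normal 0.505 0.639 -0.581
outer loop
vertex 2.086 -1.951 2.165
vertex 0.419 -1.825 0.854
vertex 1.632 -1.402 2.374
endloop
endfacet
facet normal 0.609 0.213 0.764
outer loop
vertex 2.086 -1.951 2.165
vertex 1.632 -1.402 2.374
vertex 1.406 -2.249 2.79
endloop
endfacet
facet normal -0.610 -0.213 -0.764
outer loop
vertex 0.419 -1.825 0.854
vertex 0.194 -2.671 1.27
vertex -0.167 -1.772 1.307
endloop
endfacet
facet normal -0.075 0.975 -0.211
outer loop
vertex 0.419 -1.825 0.854
vertex -0.167 -1.772 1.307
vertex 1.632 -1.402 2.374
endloop
endfacet
facet normal -0.075 0.975 -0.211
outer loop
vertex 1.632 -1.402 2.374
vertex -0.167 -1.772 1.307
vertex 1.046 -1.349 2.827
endloop
endfacet
facet normal 0.610 0.212 0.764
outer loop
vertex 1.632 -1.402 2.374
vertex 1.046 -1.349 2.827
vertex 1.406 -2.249 2.79
endloop
endfacet
facet normal -0.609 -0.213 -0.764
outer loop
vertex -0.167 -1.772 1.307
vertex 0.194 -2.671 1.27
vertex -0.542 -2.246 1.738
endloop
endfacet
facet normal -0.611 0.740 0.282
outer loop
vertex -0.167 -1.772 1.307
vertex -0.542 -2.246 1.738
vertex 1.046 -1.349 2.827
endloop
endfacet
facet normal -0.611 0.740 0.282
outer loop
vertex 1.046 -1.349 2.827
vertex -0.542 -2.246 1.738
vertex 0.671 -1.823 3.258
endloop
endfacet
facet normal 0.609 0.212 0.764
outer loop
vertex 1.046 -1.349 2.827
vertex 0.671 -1.823 3.258
vertex 1.406 -2.249 2.79
endloop
endfacet
facet normal -0.609 -0.213 -0.764
outer loop
vertex -0.542 -2.246 1.738
vertex 0.194 -2.671 1.27
vertex -0.486 -2.969 1.895
endloop
endfacet
facet normal -0.789 0.071 0.610
outer loop
vertex -0.542 -2.246 1.738
vertex -0.486 -2.969 1.895
vertex 0.671 -1.823 3.258
endloop
endfacet
facet normal -0.789 0.071 0.610
outer loop
vertex 0.671 -1.823 3.258
vertex -0.486 -2.969 1.895
vertex 0.727 -2.546 3.415
endloop
endfacet
facet normal 0.610 0.213 0.764
outer loop
vertex 0.671 -1.823 3.258
vertex 0.727 -2.546 3.415
vertex 1.406 -2.249 2.79
endloop
endfacet
facet normal -0.609 -0.213 -0.764
outer loop
vertex -0.486 -2.969 1.895
vertex 0.194 -2.671 1.27
vertex -0.032 -3.518 1.686
endloop
endfacet
facet normal -0.505 -0.639 0.581
outer loop
vertex -0.486 -2.969 1.895
vertex -0.032 -3.518 1.686
vertex 0.727 -2.546 3.415
endloop
endfacet
facet normal -0.505 -0.639 0.581
outer loop
vertex 0.727 -2.546 3.415
vertex -0.032 -3.518 1.686
vertex 1.181 -3.095 3.206
endloop
endfacet
facet normal 0.609 0.213 0.764
outer loop
vertex 0.727 -2.546 3.415
vertex 1.181 -3.095 3.206
vertex 1.406 -2.249 2.79
endloop
endfacet
facet normal -0.610 -0.212 -0.764
outer loop
vertex -0.032 -3.518 1.686
vertex 0.194 -2.671 1.27
vertex 0.554 -3.571 1.233
endloop
endfacet
facet normal 0.075 -0.975 0.211
outer loop
vertex -0.032 -3.518 1.686
vertex 0.554 -3.571 1.233
vertex 1.181 -3.095 3.206
endloop
endfacet
facet normal 0.075 -0.975 0.211
outer loop
vertex 1.181 -3.095 3.206
vertex 0.554 -3.571 1.233
vertex 1.767 -3.148 2.753
endloop
endfacet
facet normal 0.610 0.213 0.764
outer loop
vertex 1.181 -3.095 3.206
vertex 1.767 -3.148 2.753
vertex 1.406 -2.249 2.79
endloop
endfacet
facet normal -0.609 -0.212 -0.764
outer loop
vertex 0.554 -3.571 1.233
vertex 0.194 -2.671 1.27
vertex 0.929 -3.097 0.802
endloop
endfacet
facet normal 0.611 -0.740 -0.282
outer loop
vertex 0.554 -3.571 1.233
vertex 0.929 -3.097 0.802
vertex 1.767 -3.148 2.753
endloop
endfacet
facet normal 0.611 -0.740 -0.282
outer loop
vertex 1.767 -3.148 2.753
vertex 0.929 -3.097 0.802
vertex 2.142 -2.674 2.322
endloop
endfacet
facet normal 0.609 0.213 0.764
outer loop
vertex 1.767 -3.148 2.753
vertex 2.142 -2.674 2.322
vertex 1.406 -2.249 2.79
endloop
endfacet
facet normal -0.610 -0.213 -0.764
outer loop
vertex 0.929 -3.097 0.802
vertex 0.194 -2.671 1.27
vertex 0.873 -2.374 0.645
endloop
endfacet
facet normal 0.789 -0.071 -0.610
outer loop
vertex 0.929 -3.097 0.802
vertex 0.873 -2.374 0.645
vertex 2.142 -2.674 2.322
endloop
endfacet
facet normal 0.789 -0.071 -0.610
outer loop
vertex 2.142 -2.674 2.322
vertex 0.873 -2.374 0.645
vertex 2.086 -1.951 2.165
endloop
endfacet
facet normal 0.609 0.213 0.764
outer loop
vertex 2.142 -2.674 2.322
vertex 2.086 -1.951 2.165
vertex 1.406 -2.249 2.79
endloop
endfacet
facet normal -0.868 0.189 -0.459
outer loop
vertex 1.965 1.191 -3.248
vertex 2.051 2.97 -2.678
vertex 2.964 1.683 -4.933
endloop
endfacet
facet normal -0.046 -0.951 -0.305
outer loop
vertex 4.309 1.39 -4.222
vertex 1.965 1.191 -3.248
vertex 2.964 1.683 -4.933
endloop
endfacet
facet normal -0.868 0.188 -0.459
outer loop
vertex 2.964 1.683 -4.933
vertex 2.051 2.97 -2.678
vertex 3.049 3.462 -4.364
endloop
endfacet
facet normal 0.494 0.243 -0.835
outer loop
vertex 3.049 3.462 -4.364
vertex 4.309 1.39 -4.222
vertex 2.964 1.683 -4.933
endloop
endfacet
facet normal -0.494 -0.244 0.835
outer loop
vertex 1.965 1.191 -3.248
vertex 3.396 2.677 -1.967
vertex 2.051 2.97 -2.678
endloop
endfacet
facet normal -0.046 -0.951 -0.305
outer loop
vertex 3.311 0.898 -2.536
vertex 1.965 1.191 -3.248
vertex 4.309 1.39 -4.222
endloop
endfacet
facet normal -0.494 -0.243 0.835
outer loop
vertex 3.311 0.898 -2.536
vertex 3.396 2.677 -1.967
vertex 1.965 1.191 -3.248
endloop
endfacet
facet normal 0.046 0.951 0.305
outer loop
vertex 2.051 2.97 -2.678
vertex 3.396 2.677 -1.967
vertex 3.049 3.462 -4.364
endloop
endfacet
facet normal 0.494 0.243 -0.834
outer loop
vertex 4.395 3.169 -3.652
vertex 4.309 1.39 -4.222
vertex 3.049 3.462 -4.364
endloop
endfacet
facet normal 0.046 0.951 0.305
outer loop
vertex 3.049 3.462 -4.364
vertex 3.396 2.677 -1.967
vertex 4.395 3.169 -3.652
endloop
endfacet
facet normal 0.868 -0.189 0.459
outer loop
vertex 4.395 3.169 -3.652
vertex 3.311 0.898 -2.536
vertex 4.309 1.39 -4.222
endloop
endfacet
facet normal 0.868 -0.188 0.460
outer loop
vertex 3.396 2.677 -1.967
vertex 3.311 0.898 -2.536
vertex 4.395 3.169 -3.652
endloop
endfacet

endsolid


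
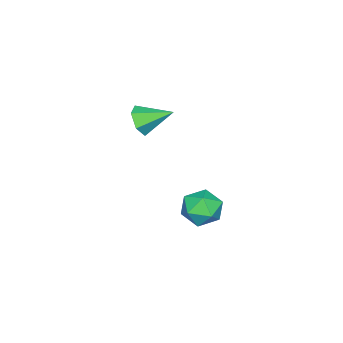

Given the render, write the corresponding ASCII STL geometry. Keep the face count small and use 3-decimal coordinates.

solid 
facet normal 0.330 -0.842 -0.427
outer loop
vertex 1.271 -3.04 4.138
vertex 0.784 -2.864 3.414
vertex 1.621 -2.565 3.472
endloop
endfacet
facet normal 0.647 0.417 0.638
outer loop
vertex 1.271 -3.04 4.138
vertex 1.621 -2.565 3.472
vertex 0.216 -1.416 4.146
endloop
endfacet
facet normal 0.330 -0.843 -0.425
outer loop
vertex 1.621 -2.565 3.472
vertex 0.784 -2.864 3.414
vertex 1.134 -2.39 2.747
endloop
endfacet
facet normal 0.567 0.803 -0.187
outer loop
vertex 1.621 -2.565 3.472
vertex 1.134 -2.39 2.747
vertex 0.216 -1.416 4.146
endloop
endfacet
facet normal 0.331 -0.843 -0.425
outer loop
vertex 1.134 -2.39 2.747
vertex 0.784 -2.864 3.414
vertex 0.298 -2.689 2.689
endloop
endfacet
facet normal -0.216 0.729 -0.649
outer loop
vertex 1.134 -2.39 2.747
vertex 0.298 -2.689 2.689
vertex 0.216 -1.416 4.146
endloop
endfacet
facet normal 0.331 -0.843 -0.425
outer loop
vertex 0.298 -2.689 2.689
vertex 0.784 -2.864 3.414
vertex -0.052 -3.163 3.356
endloop
endfacet
facet normal -0.918 0.271 -0.289
outer loop
vertex 0.298 -2.689 2.689
vertex -0.052 -3.163 3.356
vertex 0.216 -1.416 4.146
endloop
endfacet
facet normal 0.331 -0.842 -0.426
outer loop
vertex -0.052 -3.163 3.356
vertex 0.784 -2.864 3.414
vertex 0.434 -3.339 4.081
endloop
endfacet
facet normal -0.838 -0.113 0.534
outer loop
vertex -0.052 -3.163 3.356
vertex 0.434 -3.339 4.081
vertex 0.216 -1.416 4.146
endloop
endfacet
facet normal 0.330 -0.842 -0.427
outer loop
vertex 0.434 -3.339 4.081
vertex 0.784 -2.864 3.414
vertex 1.271 -3.04 4.138
endloop
endfacet
facet normal -0.054 -0.040 0.998
outer loop
vertex 0.434 -3.339 4.081
vertex 1.271 -3.04 4.138
vertex 0.216 -1.416 4.146
endloop
endfacet
facet normal -0.924 -0.342 0.168
outer loop
vertex -1.608 -0.17 -2.847
vertex -1.197 -1.221 -2.728
vertex -1.285 -0.54 -1.823
endloop
endfacet
facet normal -0.858 0.332 0.391
outer loop
vertex -1.608 -0.17 -2.847
vertex -1.285 -0.54 -1.823
vertex -1.027 0.515 -2.153
endloop
endfacet
facet normal -0.662 0.731 -0.167
outer loop
vertex -1.608 -0.17 -2.847
vertex -1.027 0.515 -2.153
vertex -0.779 0.487 -3.26
endloop
endfacet
facet normal -0.606 0.303 -0.735
outer loop
vertex -1.608 -0.17 -2.847
vertex -0.779 0.487 -3.26
vertex -0.884 -0.587 -3.616
endloop
endfacet
facet normal -0.769 -0.360 -0.528
outer loop
vertex -1.608 -0.17 -2.847
vertex -0.884 -0.587 -3.616
vertex -1.197 -1.221 -2.728
endloop
endfacet
facet normal -0.333 0.355 0.874
outer loop
vertex -1.027 0.515 -2.153
vertex -1.285 -0.54 -1.823
vertex -0.256 -0.113 -1.604
endloop
endfacet
facet normal -0.440 -0.737 0.512
outer loop
vertex -1.285 -0.54 -1.823
vertex -1.197 -1.221 -2.728
vertex -0.361 -1.187 -1.96
endloop
endfacet
facet normal -0.188 -0.767 -0.614
outer loop
vertex -1.197 -1.221 -2.728
vertex -0.884 -0.587 -3.616
vertex -0.113 -1.215 -3.067
endloop
endfacet
facet normal 0.074 0.307 -0.949
outer loop
vertex -0.884 -0.587 -3.616
vertex -0.779 0.487 -3.26
vertex 0.145 -0.16 -3.397
endloop
endfacet
facet normal -0.014 0.999 -0.029
outer loop
vertex -0.779 0.487 -3.26
vertex -1.027 0.515 -2.153
vertex 0.057 0.521 -2.492
endloop
endfacet
facet normal 0.606 -0.303 0.735
outer loop
vertex 0.468 -0.53 -2.373
vertex -0.256 -0.113 -1.604
vertex -0.361 -1.187 -1.96
endloop
endfacet
facet normal 0.662 -0.731 0.167
outer loop
vertex 0.468 -0.53 -2.373
vertex -0.361 -1.187 -1.96
vertex -0.113 -1.215 -3.067
endloop
endfacet
facet normal 0.858 -0.332 -0.391
outer loop
vertex 0.468 -0.53 -2.373
vertex -0.113 -1.215 -3.067
vertex 0.145 -0.16 -3.397
endloop
endfacet
facet normal 0.924 0.342 -0.168
outer loop
vertex 0.468 -0.53 -2.373
vertex 0.145 -0.16 -3.397
vertex 0.057 0.521 -2.492
endloop
endfacet
facet normal 0.769 0.360 0.528
outer loop
vertex 0.468 -0.53 -2.373
vertex 0.057 0.521 -2.492
vertex -0.256 -0.113 -1.604
endloop
endfacet
facet normal -0.074 -0.307 0.949
outer loop
vertex -0.361 -1.187 -1.96
vertex -0.256 -0.113 -1.604
vertex -1.285 -0.54 -1.823
endloop
endfacet
facet normal 0.014 -0.999 0.029
outer loop
vertex -0.113 -1.215 -3.067
vertex -0.361 -1.187 -1.96
vertex -1.197 -1.221 -2.728
endloop
endfacet
facet normal 0.333 -0.355 -0.874
outer loop
vertex 0.145 -0.16 -3.397
vertex -0.113 -1.215 -3.067
vertex -0.884 -0.587 -3.616
endloop
endfacet
facet normal 0.440 0.737 -0.512
outer loop
vertex 0.057 0.521 -2.492
vertex 0.145 -0.16 -3.397
vertex -0.779 0.487 -3.26
endloop
endfacet
facet normal 0.188 0.767 0.614
outer loop
vertex -0.256 -0.113 -1.604
vertex 0.057 0.521 -2.492
vertex -1.027 0.515 -2.153
endloop
endfacet

endsolid


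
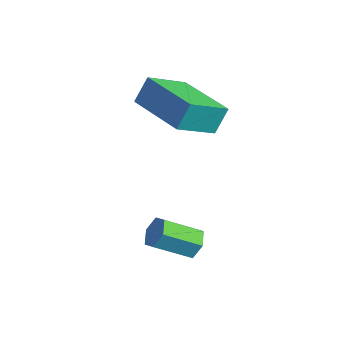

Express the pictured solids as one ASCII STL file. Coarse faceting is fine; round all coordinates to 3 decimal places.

solid 
facet normal 0.410 0.748 -0.523
outer loop
vertex 0.018 -3.237 -1.776
vertex -0.44 -3.165 -2.032
vertex -0.344 -2.903 -1.582
endloop
endfacet
facet normal 0.604 0.207 0.770
outer loop
vertex 0.018 -3.237 -1.776
vertex -0.344 -2.903 -1.582
vertex -0.502 -4.187 -1.112
endloop
endfacet
facet normal 0.604 0.207 0.769
outer loop
vertex -0.502 -4.187 -1.112
vertex -0.344 -2.903 -1.582
vertex -0.864 -3.852 -0.918
endloop
endfacet
facet normal -0.410 -0.747 0.524
outer loop
vertex -0.502 -4.187 -1.112
vertex -0.864 -3.852 -0.918
vertex -0.96 -4.115 -1.368
endloop
endfacet
facet normal 0.410 0.748 -0.523
outer loop
vertex -0.344 -2.903 -1.582
vertex -0.44 -3.165 -2.032
vertex -0.802 -2.831 -1.838
endloop
endfacet
facet normal -0.290 0.650 0.702
outer loop
vertex -0.344 -2.903 -1.582
vertex -0.802 -2.831 -1.838
vertex -0.864 -3.852 -0.918
endloop
endfacet
facet normal -0.290 0.650 0.702
outer loop
vertex -0.864 -3.852 -0.918
vertex -0.802 -2.831 -1.838
vertex -1.322 -3.78 -1.174
endloop
endfacet
facet normal -0.410 -0.747 0.524
outer loop
vertex -0.864 -3.852 -0.918
vertex -1.322 -3.78 -1.174
vertex -0.96 -4.115 -1.368
endloop
endfacet
facet normal 0.410 0.748 -0.523
outer loop
vertex -0.802 -2.831 -1.838
vertex -0.44 -3.165 -2.032
vertex -0.898 -3.093 -2.288
endloop
endfacet
facet normal -0.894 0.443 -0.067
outer loop
vertex -0.802 -2.831 -1.838
vertex -0.898 -3.093 -2.288
vertex -1.322 -3.78 -1.174
endloop
endfacet
facet normal -0.894 0.442 -0.068
outer loop
vertex -1.322 -3.78 -1.174
vertex -0.898 -3.093 -2.288
vertex -1.418 -4.043 -1.624
endloop
endfacet
facet normal -0.410 -0.747 0.524
outer loop
vertex -1.322 -3.78 -1.174
vertex -1.418 -4.043 -1.624
vertex -0.96 -4.115 -1.368
endloop
endfacet
facet normal 0.410 0.747 -0.524
outer loop
vertex -0.898 -3.093 -2.288
vertex -0.44 -3.165 -2.032
vertex -0.536 -3.428 -2.482
endloop
endfacet
facet normal -0.604 -0.207 -0.770
outer loop
vertex -0.898 -3.093 -2.288
vertex -0.536 -3.428 -2.482
vertex -1.418 -4.043 -1.624
endloop
endfacet
facet normal -0.604 -0.208 -0.770
outer loop
vertex -1.418 -4.043 -1.624
vertex -0.536 -3.428 -2.482
vertex -1.056 -4.377 -1.818
endloop
endfacet
facet normal -0.410 -0.748 0.523
outer loop
vertex -1.418 -4.043 -1.624
vertex -1.056 -4.377 -1.818
vertex -0.96 -4.115 -1.368
endloop
endfacet
facet normal 0.410 0.747 -0.524
outer loop
vertex -0.536 -3.428 -2.482
vertex -0.44 -3.165 -2.032
vertex -0.078 -3.5 -2.226
endloop
endfacet
facet normal 0.290 -0.650 -0.702
outer loop
vertex -0.536 -3.428 -2.482
vertex -0.078 -3.5 -2.226
vertex -1.056 -4.377 -1.818
endloop
endfacet
facet normal 0.290 -0.650 -0.702
outer loop
vertex -1.056 -4.377 -1.818
vertex -0.078 -3.5 -2.226
vertex -0.598 -4.449 -1.562
endloop
endfacet
facet normal -0.410 -0.748 0.523
outer loop
vertex -1.056 -4.377 -1.818
vertex -0.598 -4.449 -1.562
vertex -0.96 -4.115 -1.368
endloop
endfacet
facet normal 0.410 0.747 -0.524
outer loop
vertex -0.078 -3.5 -2.226
vertex -0.44 -3.165 -2.032
vertex 0.018 -3.237 -1.776
endloop
endfacet
facet normal 0.894 -0.442 0.068
outer loop
vertex -0.078 -3.5 -2.226
vertex 0.018 -3.237 -1.776
vertex -0.598 -4.449 -1.562
endloop
endfacet
facet normal 0.894 -0.443 0.067
outer loop
vertex -0.598 -4.449 -1.562
vertex 0.018 -3.237 -1.776
vertex -0.502 -4.187 -1.112
endloop
endfacet
facet normal -0.410 -0.748 0.523
outer loop
vertex -0.598 -4.449 -1.562
vertex -0.502 -4.187 -1.112
vertex -0.96 -4.115 -1.368
endloop
endfacet
facet normal -0.999 0.036 -0.024
outer loop
vertex -4.121 -2.317 1.301
vertex -4.123 -1.832 2.106
vertex -4.055 -0.999 0.507
endloop
endfacet
facet normal 0.002 -0.516 -0.857
outer loop
vertex -2.077 -1.068 0.554
vertex -4.121 -2.317 1.301
vertex -4.055 -0.999 0.507
endloop
endfacet
facet normal -0.999 0.035 -0.025
outer loop
vertex -4.055 -0.999 0.507
vertex -4.123 -1.832 2.106
vertex -4.058 -0.514 1.312
endloop
endfacet
facet normal 0.042 0.856 -0.515
outer loop
vertex -4.058 -0.514 1.312
vertex -2.077 -1.068 0.554
vertex -4.055 -0.999 0.507
endloop
endfacet
facet normal -0.042 -0.856 0.516
outer loop
vertex -4.121 -2.317 1.301
vertex -2.145 -1.901 2.153
vertex -4.123 -1.832 2.106
endloop
endfacet
facet normal 0.002 -0.516 -0.857
outer loop
vertex -2.142 -2.386 1.348
vertex -4.121 -2.317 1.301
vertex -2.077 -1.068 0.554
endloop
endfacet
facet normal -0.042 -0.856 0.515
outer loop
vertex -2.142 -2.386 1.348
vertex -2.145 -1.901 2.153
vertex -4.121 -2.317 1.301
endloop
endfacet
facet normal -0.002 0.516 0.857
outer loop
vertex -4.123 -1.832 2.106
vertex -2.145 -1.901 2.153
vertex -4.058 -0.514 1.312
endloop
endfacet
facet normal 0.042 0.856 -0.516
outer loop
vertex -2.079 -0.583 1.359
vertex -2.077 -1.068 0.554
vertex -4.058 -0.514 1.312
endloop
endfacet
facet normal -0.002 0.516 0.857
outer loop
vertex -4.058 -0.514 1.312
vertex -2.145 -1.901 2.153
vertex -2.079 -0.583 1.359
endloop
endfacet
facet normal 0.999 -0.035 0.024
outer loop
vertex -2.079 -0.583 1.359
vertex -2.142 -2.386 1.348
vertex -2.077 -1.068 0.554
endloop
endfacet
facet normal 0.999 -0.035 0.025
outer loop
vertex -2.145 -1.901 2.153
vertex -2.142 -2.386 1.348
vertex -2.079 -0.583 1.359
endloop
endfacet

endsolid


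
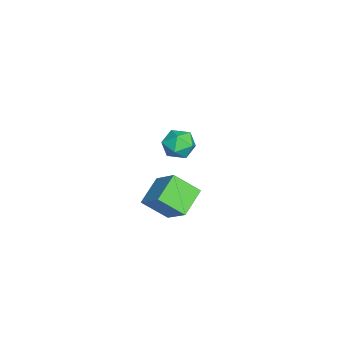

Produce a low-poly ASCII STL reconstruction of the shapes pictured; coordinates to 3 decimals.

solid 
facet normal -0.596 -0.498 -0.630
outer loop
vertex 0.84 1.62 4.193
vertex 0.851 2.753 3.288
vertex 2.012 1.07 3.519
endloop
endfacet
facet normal -0.007 -0.781 0.625
outer loop
vertex 2.989 1.887 4.552
vertex 0.84 1.62 4.193
vertex 2.012 1.07 3.519
endloop
endfacet
facet normal -0.596 -0.498 -0.630
outer loop
vertex 2.012 1.07 3.519
vertex 0.851 2.753 3.288
vertex 2.023 2.203 2.614
endloop
endfacet
facet normal 0.803 -0.377 -0.462
outer loop
vertex 2.023 2.203 2.614
vertex 2.989 1.887 4.552
vertex 2.012 1.07 3.519
endloop
endfacet
facet normal -0.803 0.377 0.462
outer loop
vertex 0.84 1.62 4.193
vertex 1.828 3.57 4.321
vertex 0.851 2.753 3.288
endloop
endfacet
facet normal -0.007 -0.781 0.625
outer loop
vertex 1.817 2.437 5.226
vertex 0.84 1.62 4.193
vertex 2.989 1.887 4.552
endloop
endfacet
facet normal -0.803 0.377 0.462
outer loop
vertex 1.817 2.437 5.226
vertex 1.828 3.57 4.321
vertex 0.84 1.62 4.193
endloop
endfacet
facet normal 0.007 0.781 -0.625
outer loop
vertex 0.851 2.753 3.288
vertex 1.828 3.57 4.321
vertex 2.023 2.203 2.614
endloop
endfacet
facet normal 0.803 -0.377 -0.462
outer loop
vertex 3.0 3.02 3.647
vertex 2.989 1.887 4.552
vertex 2.023 2.203 2.614
endloop
endfacet
facet normal 0.007 0.781 -0.625
outer loop
vertex 2.023 2.203 2.614
vertex 1.828 3.57 4.321
vertex 3.0 3.02 3.647
endloop
endfacet
facet normal 0.596 0.498 0.630
outer loop
vertex 3.0 3.02 3.647
vertex 1.817 2.437 5.226
vertex 2.989 1.887 4.552
endloop
endfacet
facet normal 0.596 0.498 0.630
outer loop
vertex 1.828 3.57 4.321
vertex 1.817 2.437 5.226
vertex 3.0 3.02 3.647
endloop
endfacet
facet normal 0.330 0.896 -0.297
outer loop
vertex -2.935 2.563 2.722
vertex -3.657 2.935 3.041
vertex -2.953 2.844 3.549
endloop
endfacet
facet normal 0.876 0.463 -0.138
outer loop
vertex -2.935 2.563 2.722
vertex -2.953 2.844 3.549
vertex -2.579 2.079 3.356
endloop
endfacet
facet normal 0.826 -0.116 -0.552
outer loop
vertex -2.935 2.563 2.722
vertex -2.579 2.079 3.356
vertex -3.052 1.698 2.729
endloop
endfacet
facet normal 0.250 -0.042 -0.967
outer loop
vertex -2.935 2.563 2.722
vertex -3.052 1.698 2.729
vertex -3.718 2.227 2.534
endloop
endfacet
facet normal -0.056 0.584 -0.809
outer loop
vertex -2.935 2.563 2.722
vertex -3.718 2.227 2.534
vertex -3.657 2.935 3.041
endloop
endfacet
facet normal 0.801 0.255 0.541
outer loop
vertex -2.579 2.079 3.356
vertex -2.953 2.844 3.549
vertex -3.082 2.153 4.066
endloop
endfacet
facet normal -0.080 0.956 0.283
outer loop
vertex -2.953 2.844 3.549
vertex -3.657 2.935 3.041
vertex -3.748 2.682 3.871
endloop
endfacet
facet normal -0.705 0.452 -0.547
outer loop
vertex -3.657 2.935 3.041
vertex -3.718 2.227 2.534
vertex -4.221 2.301 3.244
endloop
endfacet
facet normal -0.210 -0.560 -0.801
outer loop
vertex -3.718 2.227 2.534
vertex -3.052 1.698 2.729
vertex -3.847 1.536 3.051
endloop
endfacet
facet normal 0.720 -0.682 -0.129
outer loop
vertex -3.052 1.698 2.729
vertex -2.579 2.079 3.356
vertex -3.143 1.445 3.559
endloop
endfacet
facet normal -0.250 0.042 0.967
outer loop
vertex -3.865 1.817 3.878
vertex -3.082 2.153 4.066
vertex -3.748 2.682 3.871
endloop
endfacet
facet normal -0.826 0.116 0.552
outer loop
vertex -3.865 1.817 3.878
vertex -3.748 2.682 3.871
vertex -4.221 2.301 3.244
endloop
endfacet
facet normal -0.876 -0.463 0.138
outer loop
vertex -3.865 1.817 3.878
vertex -4.221 2.301 3.244
vertex -3.847 1.536 3.051
endloop
endfacet
facet normal -0.330 -0.896 0.297
outer loop
vertex -3.865 1.817 3.878
vertex -3.847 1.536 3.051
vertex -3.143 1.445 3.559
endloop
endfacet
facet normal 0.056 -0.584 0.809
outer loop
vertex -3.865 1.817 3.878
vertex -3.143 1.445 3.559
vertex -3.082 2.153 4.066
endloop
endfacet
facet normal 0.210 0.560 0.801
outer loop
vertex -3.748 2.682 3.871
vertex -3.082 2.153 4.066
vertex -2.953 2.844 3.549
endloop
endfacet
facet normal -0.720 0.682 0.129
outer loop
vertex -4.221 2.301 3.244
vertex -3.748 2.682 3.871
vertex -3.657 2.935 3.041
endloop
endfacet
facet normal -0.801 -0.255 -0.541
outer loop
vertex -3.847 1.536 3.051
vertex -4.221 2.301 3.244
vertex -3.718 2.227 2.534
endloop
endfacet
facet normal 0.080 -0.956 -0.283
outer loop
vertex -3.143 1.445 3.559
vertex -3.847 1.536 3.051
vertex -3.052 1.698 2.729
endloop
endfacet
facet normal 0.705 -0.452 0.547
outer loop
vertex -3.082 2.153 4.066
vertex -3.143 1.445 3.559
vertex -2.579 2.079 3.356
endloop
endfacet

endsolid


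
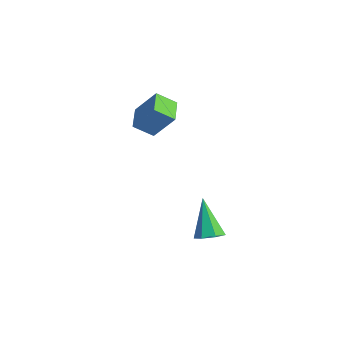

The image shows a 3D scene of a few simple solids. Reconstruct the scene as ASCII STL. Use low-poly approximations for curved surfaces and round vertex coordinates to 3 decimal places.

solid 
facet normal -0.855 0.427 0.294
outer loop
vertex -3.847 2.872 1.729
vertex -3.669 3.579 1.219
vertex -4.454 2.323 0.759
endloop
endfacet
facet normal -0.200 -0.794 0.574
outer loop
vertex -3.531 1.861 0.441
vertex -3.847 2.872 1.729
vertex -4.454 2.323 0.759
endloop
endfacet
facet normal -0.855 0.427 0.294
outer loop
vertex -4.454 2.323 0.759
vertex -3.669 3.579 1.219
vertex -4.277 3.029 0.248
endloop
endfacet
facet normal -0.480 -0.432 -0.764
outer loop
vertex -4.277 3.029 0.248
vertex -3.531 1.861 0.441
vertex -4.454 2.323 0.759
endloop
endfacet
facet normal 0.479 0.431 0.765
outer loop
vertex -3.847 2.872 1.729
vertex -2.746 3.117 0.901
vertex -3.669 3.579 1.219
endloop
endfacet
facet normal -0.199 -0.794 0.574
outer loop
vertex -2.923 2.411 1.412
vertex -3.847 2.872 1.729
vertex -3.531 1.861 0.441
endloop
endfacet
facet normal 0.478 0.433 0.764
outer loop
vertex -2.923 2.411 1.412
vertex -2.746 3.117 0.901
vertex -3.847 2.872 1.729
endloop
endfacet
facet normal 0.199 0.794 -0.575
outer loop
vertex -3.669 3.579 1.219
vertex -2.746 3.117 0.901
vertex -4.277 3.029 0.248
endloop
endfacet
facet normal -0.478 -0.432 -0.765
outer loop
vertex -3.353 2.568 -0.069
vertex -3.531 1.861 0.441
vertex -4.277 3.029 0.248
endloop
endfacet
facet normal 0.199 0.794 -0.574
outer loop
vertex -4.277 3.029 0.248
vertex -2.746 3.117 0.901
vertex -3.353 2.568 -0.069
endloop
endfacet
facet normal 0.855 -0.427 -0.294
outer loop
vertex -3.353 2.568 -0.069
vertex -2.923 2.411 1.412
vertex -3.531 1.861 0.441
endloop
endfacet
facet normal 0.855 -0.427 -0.294
outer loop
vertex -2.746 3.117 0.901
vertex -2.923 2.411 1.412
vertex -3.353 2.568 -0.069
endloop
endfacet
facet normal 0.435 -0.025 -0.900
outer loop
vertex -0.215 3.892 -3.637
vertex -0.54 3.459 -3.782
vertex -0.639 4.007 -3.845
endloop
endfacet
facet normal 0.087 0.936 0.341
outer loop
vertex -0.215 3.892 -3.637
vertex -0.639 4.007 -3.845
vertex -1.26 3.501 -2.298
endloop
endfacet
facet normal 0.436 -0.025 -0.900
outer loop
vertex -0.639 4.007 -3.845
vertex -0.54 3.459 -3.782
vertex -0.988 3.71 -4.006
endloop
endfacet
facet normal -0.646 0.764 -0.009
outer loop
vertex -0.639 4.007 -3.845
vertex -0.988 3.71 -4.006
vertex -1.26 3.501 -2.298
endloop
endfacet
facet normal 0.436 -0.024 -0.899
outer loop
vertex -0.988 3.71 -4.006
vertex -0.54 3.459 -3.782
vertex -1.0 3.224 -3.999
endloop
endfacet
facet normal -0.988 0.022 -0.155
outer loop
vertex -0.988 3.71 -4.006
vertex -1.0 3.224 -3.999
vertex -1.26 3.501 -2.298
endloop
endfacet
facet normal 0.437 -0.025 -0.899
outer loop
vertex -1.0 3.224 -3.999
vertex -0.54 3.459 -3.782
vertex -0.666 2.916 -3.828
endloop
endfacet
facet normal -0.682 -0.731 0.015
outer loop
vertex -1.0 3.224 -3.999
vertex -0.666 2.916 -3.828
vertex -1.26 3.501 -2.298
endloop
endfacet
facet normal 0.436 -0.025 -0.900
outer loop
vertex -0.666 2.916 -3.828
vertex -0.54 3.459 -3.782
vertex -0.237 3.016 -3.623
endloop
endfacet
facet normal 0.039 -0.928 0.370
outer loop
vertex -0.666 2.916 -3.828
vertex -0.237 3.016 -3.623
vertex -1.26 3.501 -2.298
endloop
endfacet
facet normal 0.435 -0.025 -0.900
outer loop
vertex -0.237 3.016 -3.623
vertex -0.54 3.459 -3.782
vertex -0.036 3.451 -3.538
endloop
endfacet
facet normal 0.637 -0.421 0.646
outer loop
vertex -0.237 3.016 -3.623
vertex -0.036 3.451 -3.538
vertex -1.26 3.501 -2.298
endloop
endfacet
facet normal 0.435 -0.025 -0.900
outer loop
vertex -0.036 3.451 -3.538
vertex -0.54 3.459 -3.782
vertex -0.215 3.892 -3.637
endloop
endfacet
facet normal 0.658 0.409 0.633
outer loop
vertex -0.036 3.451 -3.538
vertex -0.215 3.892 -3.637
vertex -1.26 3.501 -2.298
endloop
endfacet

endsolid


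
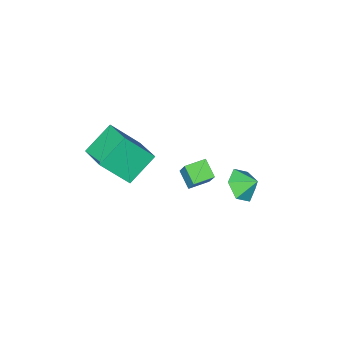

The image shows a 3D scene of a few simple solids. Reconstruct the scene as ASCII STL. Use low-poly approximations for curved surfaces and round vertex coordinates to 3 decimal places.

solid 
facet normal -0.584 0.368 -0.724
outer loop
vertex 2.184 0.07 3.238
vertex 2.496 1.894 3.914
vertex 3.665 0.23 2.124
endloop
endfacet
facet normal -0.158 -0.926 -0.343
outer loop
vertex 4.844 -0.514 3.586
vertex 2.184 0.07 3.238
vertex 3.665 0.23 2.124
endloop
endfacet
facet normal -0.584 0.368 -0.724
outer loop
vertex 3.665 0.23 2.124
vertex 2.496 1.894 3.914
vertex 3.977 2.054 2.801
endloop
endfacet
facet normal 0.796 0.086 -0.599
outer loop
vertex 3.977 2.054 2.801
vertex 4.844 -0.514 3.586
vertex 3.665 0.23 2.124
endloop
endfacet
facet normal -0.796 -0.086 0.599
outer loop
vertex 2.184 0.07 3.238
vertex 3.675 1.15 5.376
vertex 2.496 1.894 3.914
endloop
endfacet
facet normal -0.158 -0.926 -0.344
outer loop
vertex 3.363 -0.674 4.699
vertex 2.184 0.07 3.238
vertex 4.844 -0.514 3.586
endloop
endfacet
facet normal -0.796 -0.086 0.599
outer loop
vertex 3.363 -0.674 4.699
vertex 3.675 1.15 5.376
vertex 2.184 0.07 3.238
endloop
endfacet
facet normal 0.158 0.926 0.344
outer loop
vertex 2.496 1.894 3.914
vertex 3.675 1.15 5.376
vertex 3.977 2.054 2.801
endloop
endfacet
facet normal 0.796 0.086 -0.599
outer loop
vertex 5.156 1.31 4.262
vertex 4.844 -0.514 3.586
vertex 3.977 2.054 2.801
endloop
endfacet
facet normal 0.158 0.926 0.344
outer loop
vertex 3.977 2.054 2.801
vertex 3.675 1.15 5.376
vertex 5.156 1.31 4.262
endloop
endfacet
facet normal 0.584 -0.368 0.724
outer loop
vertex 5.156 1.31 4.262
vertex 3.363 -0.674 4.699
vertex 4.844 -0.514 3.586
endloop
endfacet
facet normal 0.584 -0.368 0.723
outer loop
vertex 3.675 1.15 5.376
vertex 3.363 -0.674 4.699
vertex 5.156 1.31 4.262
endloop
endfacet
facet normal -0.978 0.170 0.123
outer loop
vertex 0.509 3.136 3.689
vertex 0.584 4.011 3.078
vertex 0.169 2.191 2.293
endloop
endfacet
facet normal -0.071 -0.818 0.571
outer loop
vertex 1.216 2.009 2.162
vertex 0.509 3.136 3.689
vertex 0.169 2.191 2.293
endloop
endfacet
facet normal -0.978 0.170 0.122
outer loop
vertex 0.169 2.191 2.293
vertex 0.584 4.011 3.078
vertex 0.245 3.066 1.682
endloop
endfacet
facet normal -0.197 -0.550 -0.812
outer loop
vertex 0.245 3.066 1.682
vertex 1.216 2.009 2.162
vertex 0.169 2.191 2.293
endloop
endfacet
facet normal 0.197 0.550 0.812
outer loop
vertex 0.509 3.136 3.689
vertex 1.631 3.829 2.947
vertex 0.584 4.011 3.078
endloop
endfacet
facet normal -0.071 -0.818 0.571
outer loop
vertex 1.555 2.954 3.558
vertex 0.509 3.136 3.689
vertex 1.216 2.009 2.162
endloop
endfacet
facet normal 0.197 0.550 0.812
outer loop
vertex 1.555 2.954 3.558
vertex 1.631 3.829 2.947
vertex 0.509 3.136 3.689
endloop
endfacet
facet normal 0.071 0.818 -0.571
outer loop
vertex 0.584 4.011 3.078
vertex 1.631 3.829 2.947
vertex 0.245 3.066 1.682
endloop
endfacet
facet normal -0.197 -0.550 -0.812
outer loop
vertex 1.291 2.884 1.551
vertex 1.216 2.009 2.162
vertex 0.245 3.066 1.682
endloop
endfacet
facet normal 0.071 0.818 -0.571
outer loop
vertex 0.245 3.066 1.682
vertex 1.631 3.829 2.947
vertex 1.291 2.884 1.551
endloop
endfacet
facet normal 0.978 -0.170 -0.123
outer loop
vertex 1.291 2.884 1.551
vertex 1.555 2.954 3.558
vertex 1.216 2.009 2.162
endloop
endfacet
facet normal 0.978 -0.171 -0.123
outer loop
vertex 1.631 3.829 2.947
vertex 1.555 2.954 3.558
vertex 1.291 2.884 1.551
endloop
endfacet
facet normal 0.450 -0.641 -0.622
outer loop
vertex -1.217 3.221 -0.414
vertex -1.99 2.593 -0.327
vertex -1.99 3.29 -1.045
endloop
endfacet
facet normal 0.049 0.998 0.049
outer loop
vertex -1.217 3.221 -0.414
vertex -1.99 3.29 -1.045
vertex -2.45 3.247 0.307
endloop
endfacet
facet normal 0.450 -0.641 -0.622
outer loop
vertex -1.99 3.29 -1.045
vertex -1.99 2.593 -0.327
vertex -2.763 2.662 -0.958
endloop
endfacet
facet normal -0.632 0.751 -0.191
outer loop
vertex -1.99 3.29 -1.045
vertex -2.763 2.662 -0.958
vertex -2.45 3.247 0.307
endloop
endfacet
facet normal 0.450 -0.641 -0.622
outer loop
vertex -2.763 2.662 -0.958
vertex -1.99 2.593 -0.327
vertex -2.764 1.965 -0.24
endloop
endfacet
facet normal -0.972 0.169 0.162
outer loop
vertex -2.763 2.662 -0.958
vertex -2.764 1.965 -0.24
vertex -2.45 3.247 0.307
endloop
endfacet
facet normal 0.451 -0.641 -0.621
outer loop
vertex -2.764 1.965 -0.24
vertex -1.99 2.593 -0.327
vertex -1.991 1.897 0.391
endloop
endfacet
facet normal -0.632 -0.168 0.756
outer loop
vertex -2.764 1.965 -0.24
vertex -1.991 1.897 0.391
vertex -2.45 3.247 0.307
endloop
endfacet
facet normal 0.451 -0.641 -0.621
outer loop
vertex -1.991 1.897 0.391
vertex -1.99 2.593 -0.327
vertex -1.217 2.525 0.304
endloop
endfacet
facet normal 0.048 0.078 0.996
outer loop
vertex -1.991 1.897 0.391
vertex -1.217 2.525 0.304
vertex -2.45 3.247 0.307
endloop
endfacet
facet normal 0.451 -0.641 -0.621
outer loop
vertex -1.217 2.525 0.304
vertex -1.99 2.593 -0.327
vertex -1.217 3.221 -0.414
endloop
endfacet
facet normal 0.389 0.661 0.641
outer loop
vertex -1.217 2.525 0.304
vertex -1.217 3.221 -0.414
vertex -2.45 3.247 0.307
endloop
endfacet

endsolid


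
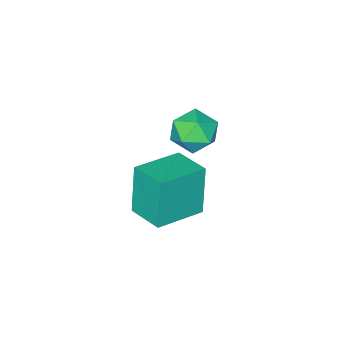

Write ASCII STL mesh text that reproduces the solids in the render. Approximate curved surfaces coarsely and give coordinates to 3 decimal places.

solid 
facet normal -0.936 0.313 -0.163
outer loop
vertex -1.032 2.164 2.991
vertex -1.314 1.492 3.318
vertex -1.179 2.133 3.776
endloop
endfacet
facet normal -0.496 0.866 -0.059
outer loop
vertex -1.032 2.164 2.991
vertex -1.179 2.133 3.776
vertex -0.518 2.493 3.507
endloop
endfacet
facet normal 0.019 0.834 -0.551
outer loop
vertex -1.032 2.164 2.991
vertex -0.518 2.493 3.507
vertex -0.245 2.075 2.883
endloop
endfacet
facet normal -0.102 0.261 -0.960
outer loop
vertex -1.032 2.164 2.991
vertex -0.245 2.075 2.883
vertex -0.737 1.456 2.767
endloop
endfacet
facet normal -0.691 -0.060 -0.720
outer loop
vertex -1.032 2.164 2.991
vertex -0.737 1.456 2.767
vertex -1.314 1.492 3.318
endloop
endfacet
facet normal -0.192 0.789 0.583
outer loop
vertex -0.518 2.493 3.507
vertex -1.179 2.133 3.776
vertex -0.483 2.024 4.153
endloop
endfacet
facet normal -0.904 -0.105 0.414
outer loop
vertex -1.179 2.133 3.776
vertex -1.314 1.492 3.318
vertex -0.975 1.405 4.037
endloop
endfacet
facet normal -0.510 -0.709 -0.487
outer loop
vertex -1.314 1.492 3.318
vertex -0.737 1.456 2.767
vertex -0.702 0.987 3.413
endloop
endfacet
facet normal 0.445 -0.189 -0.876
outer loop
vertex -0.737 1.456 2.767
vertex -0.245 2.075 2.883
vertex -0.041 1.347 3.144
endloop
endfacet
facet normal 0.641 0.737 -0.213
outer loop
vertex -0.245 2.075 2.883
vertex -0.518 2.493 3.507
vertex 0.094 1.988 3.602
endloop
endfacet
facet normal 0.102 -0.261 0.960
outer loop
vertex -0.188 1.316 3.929
vertex -0.483 2.024 4.153
vertex -0.975 1.405 4.037
endloop
endfacet
facet normal -0.019 -0.834 0.551
outer loop
vertex -0.188 1.316 3.929
vertex -0.975 1.405 4.037
vertex -0.702 0.987 3.413
endloop
endfacet
facet normal 0.496 -0.866 0.059
outer loop
vertex -0.188 1.316 3.929
vertex -0.702 0.987 3.413
vertex -0.041 1.347 3.144
endloop
endfacet
facet normal 0.936 -0.313 0.163
outer loop
vertex -0.188 1.316 3.929
vertex -0.041 1.347 3.144
vertex 0.094 1.988 3.602
endloop
endfacet
facet normal 0.691 0.060 0.720
outer loop
vertex -0.188 1.316 3.929
vertex 0.094 1.988 3.602
vertex -0.483 2.024 4.153
endloop
endfacet
facet normal -0.445 0.189 0.876
outer loop
vertex -0.975 1.405 4.037
vertex -0.483 2.024 4.153
vertex -1.179 2.133 3.776
endloop
endfacet
facet normal -0.641 -0.737 0.213
outer loop
vertex -0.702 0.987 3.413
vertex -0.975 1.405 4.037
vertex -1.314 1.492 3.318
endloop
endfacet
facet normal 0.192 -0.789 -0.583
outer loop
vertex -0.041 1.347 3.144
vertex -0.702 0.987 3.413
vertex -0.737 1.456 2.767
endloop
endfacet
facet normal 0.904 0.105 -0.414
outer loop
vertex 0.094 1.988 3.602
vertex -0.041 1.347 3.144
vertex -0.245 2.075 2.883
endloop
endfacet
facet normal 0.510 0.709 0.487
outer loop
vertex -0.483 2.024 4.153
vertex 0.094 1.988 3.602
vertex -0.518 2.493 3.507
endloop
endfacet
facet normal -0.979 0.097 -0.180
outer loop
vertex -1.237 0.436 1.005
vertex -1.15 1.678 1.201
vertex -0.895 0.685 -0.724
endloop
endfacet
facet normal -0.069 -0.985 -0.156
outer loop
vertex 0.75 0.522 -0.421
vertex -1.237 0.436 1.005
vertex -0.895 0.685 -0.724
endloop
endfacet
facet normal -0.979 0.098 -0.180
outer loop
vertex -0.895 0.685 -0.724
vertex -1.15 1.678 1.201
vertex -0.807 1.927 -0.528
endloop
endfacet
facet normal 0.193 0.140 -0.971
outer loop
vertex -0.807 1.927 -0.528
vertex 0.75 0.522 -0.421
vertex -0.895 0.685 -0.724
endloop
endfacet
facet normal -0.193 -0.140 0.971
outer loop
vertex -1.237 0.436 1.005
vertex 0.495 1.515 1.504
vertex -1.15 1.678 1.201
endloop
endfacet
facet normal -0.069 -0.985 -0.156
outer loop
vertex 0.407 0.273 1.308
vertex -1.237 0.436 1.005
vertex 0.75 0.522 -0.421
endloop
endfacet
facet normal -0.193 -0.140 0.971
outer loop
vertex 0.407 0.273 1.308
vertex 0.495 1.515 1.504
vertex -1.237 0.436 1.005
endloop
endfacet
facet normal 0.069 0.985 0.156
outer loop
vertex -1.15 1.678 1.201
vertex 0.495 1.515 1.504
vertex -0.807 1.927 -0.528
endloop
endfacet
facet normal 0.193 0.140 -0.971
outer loop
vertex 0.837 1.764 -0.225
vertex 0.75 0.522 -0.421
vertex -0.807 1.927 -0.528
endloop
endfacet
facet normal 0.069 0.985 0.156
outer loop
vertex -0.807 1.927 -0.528
vertex 0.495 1.515 1.504
vertex 0.837 1.764 -0.225
endloop
endfacet
facet normal 0.979 -0.097 0.180
outer loop
vertex 0.837 1.764 -0.225
vertex 0.407 0.273 1.308
vertex 0.75 0.522 -0.421
endloop
endfacet
facet normal 0.979 -0.098 0.180
outer loop
vertex 0.495 1.515 1.504
vertex 0.407 0.273 1.308
vertex 0.837 1.764 -0.225
endloop
endfacet

endsolid
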